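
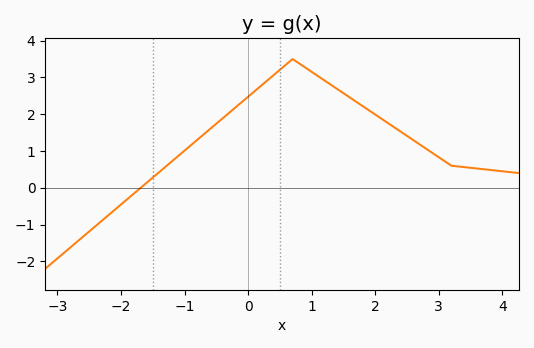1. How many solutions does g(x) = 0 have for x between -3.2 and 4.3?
1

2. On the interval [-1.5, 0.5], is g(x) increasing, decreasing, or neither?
increasing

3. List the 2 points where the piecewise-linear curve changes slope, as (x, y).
(0.7, 3.5); (3.2, 0.6)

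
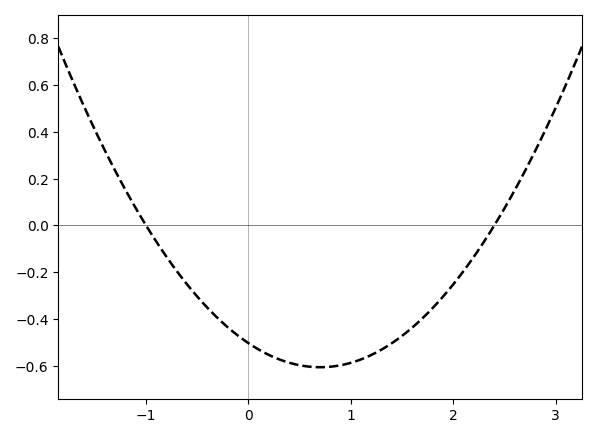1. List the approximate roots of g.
-1, 2.4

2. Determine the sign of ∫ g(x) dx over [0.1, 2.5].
negative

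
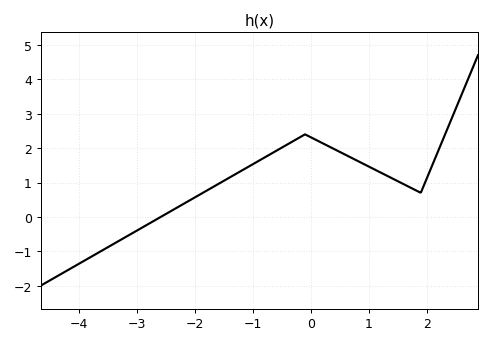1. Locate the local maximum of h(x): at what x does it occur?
-0.2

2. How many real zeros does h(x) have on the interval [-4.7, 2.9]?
1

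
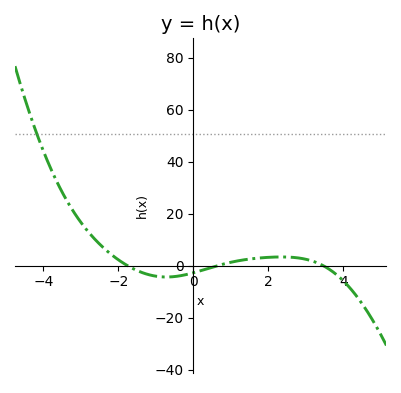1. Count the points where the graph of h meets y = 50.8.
1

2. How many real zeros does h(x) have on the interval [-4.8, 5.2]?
3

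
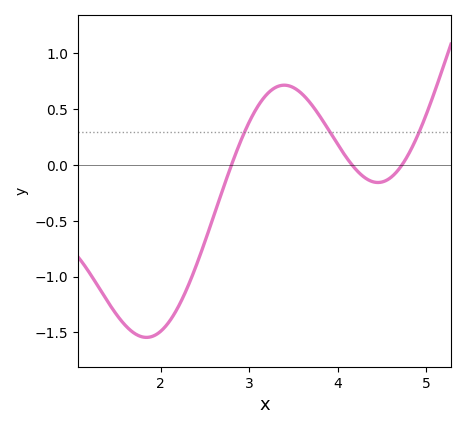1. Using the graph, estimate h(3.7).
0.548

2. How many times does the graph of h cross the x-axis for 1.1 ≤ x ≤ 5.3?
3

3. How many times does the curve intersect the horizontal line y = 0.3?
3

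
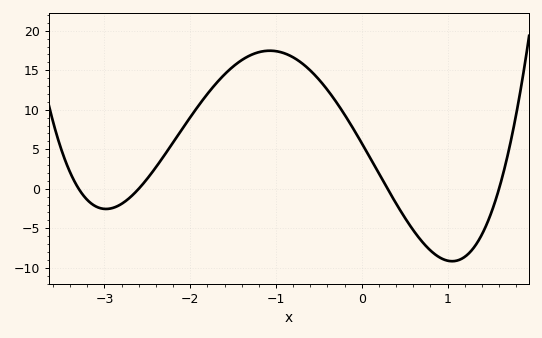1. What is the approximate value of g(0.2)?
1.92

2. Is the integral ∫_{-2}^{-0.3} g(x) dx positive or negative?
positive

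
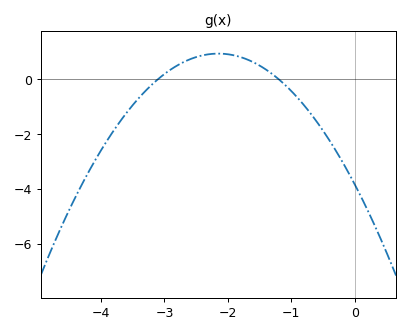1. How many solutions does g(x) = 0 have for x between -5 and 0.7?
2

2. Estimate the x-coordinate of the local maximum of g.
-2.1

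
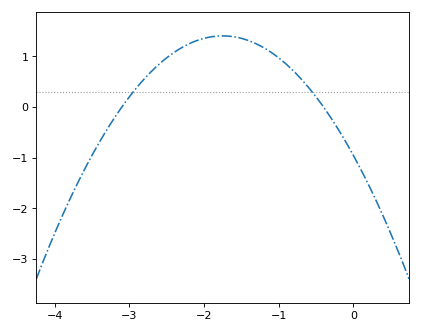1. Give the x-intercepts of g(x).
-3.1, -0.4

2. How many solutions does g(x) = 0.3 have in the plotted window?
2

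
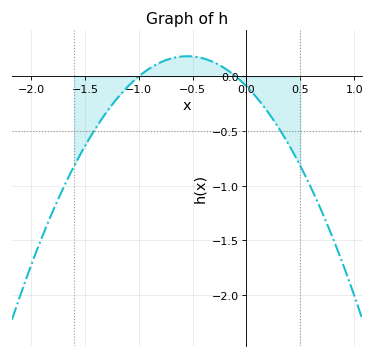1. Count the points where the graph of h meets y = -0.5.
2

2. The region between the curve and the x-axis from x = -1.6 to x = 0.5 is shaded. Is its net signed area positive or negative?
negative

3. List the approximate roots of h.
-1, -0.1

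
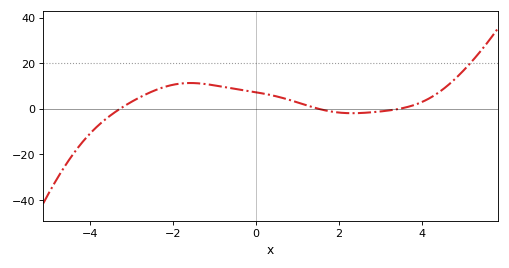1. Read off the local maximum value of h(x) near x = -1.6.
11.3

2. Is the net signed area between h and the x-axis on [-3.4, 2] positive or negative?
positive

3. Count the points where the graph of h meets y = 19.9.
1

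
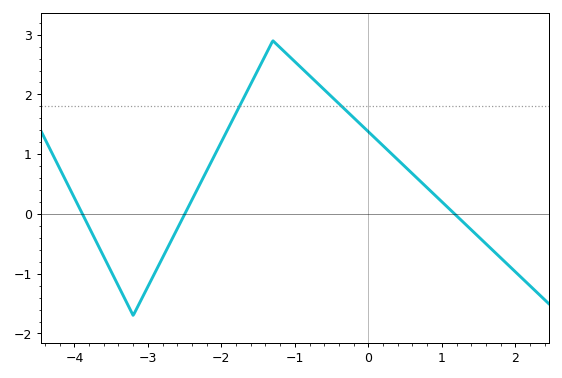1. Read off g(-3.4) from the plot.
-1.2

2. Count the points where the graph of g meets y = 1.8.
2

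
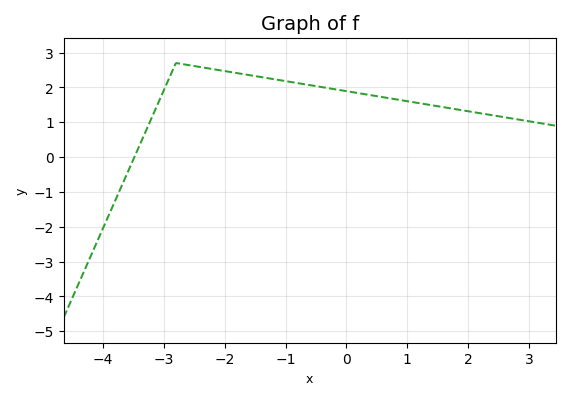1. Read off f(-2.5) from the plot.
2.6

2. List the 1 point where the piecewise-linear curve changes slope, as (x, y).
(-2.8, 2.7)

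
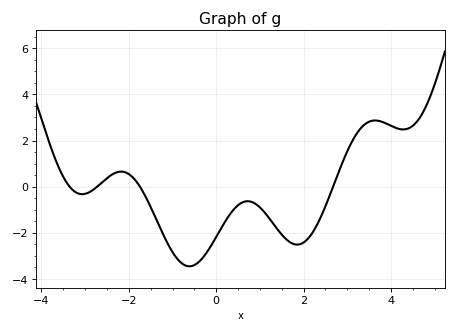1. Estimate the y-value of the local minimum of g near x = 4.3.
2.48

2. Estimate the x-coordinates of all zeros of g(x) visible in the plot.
-3.35, -2.73, -1.75, 2.67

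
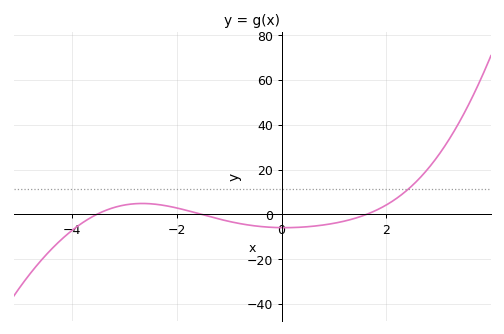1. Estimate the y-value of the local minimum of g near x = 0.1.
-6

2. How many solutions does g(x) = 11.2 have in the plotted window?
1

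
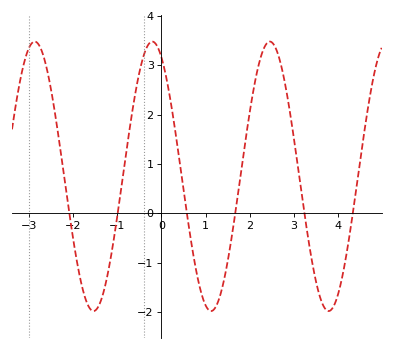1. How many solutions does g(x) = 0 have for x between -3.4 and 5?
6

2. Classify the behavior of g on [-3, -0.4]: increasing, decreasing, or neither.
neither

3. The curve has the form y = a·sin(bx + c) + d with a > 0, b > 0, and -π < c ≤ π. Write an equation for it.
y = 2.73sin(2.4x + 2.1) + 0.75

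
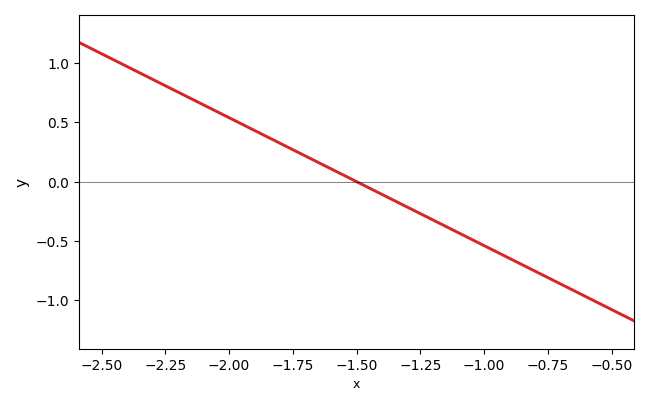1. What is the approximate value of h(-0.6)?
-0.972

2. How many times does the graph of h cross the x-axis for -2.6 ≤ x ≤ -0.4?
1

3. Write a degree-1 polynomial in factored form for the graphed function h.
y = -1.08(x + 1.5)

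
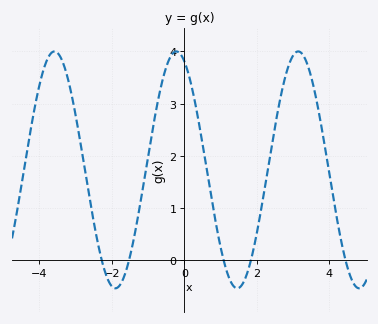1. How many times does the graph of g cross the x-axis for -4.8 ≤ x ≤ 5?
5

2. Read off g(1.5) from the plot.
-0.534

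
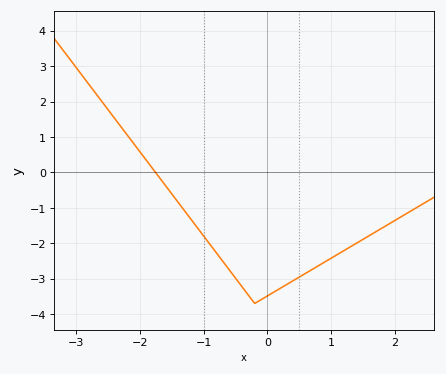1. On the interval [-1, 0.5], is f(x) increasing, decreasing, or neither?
neither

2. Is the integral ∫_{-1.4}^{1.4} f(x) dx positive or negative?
negative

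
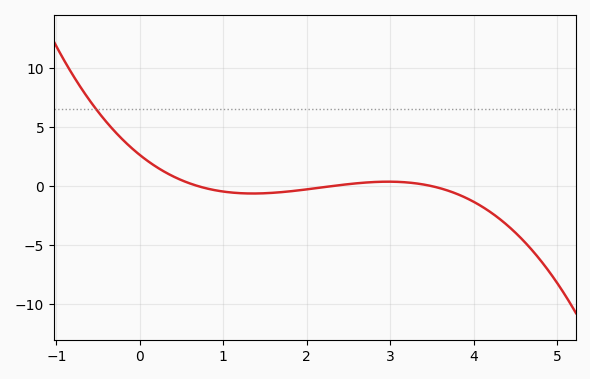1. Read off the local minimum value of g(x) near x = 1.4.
-0.624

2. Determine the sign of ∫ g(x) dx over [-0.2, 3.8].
positive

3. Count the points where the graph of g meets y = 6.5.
1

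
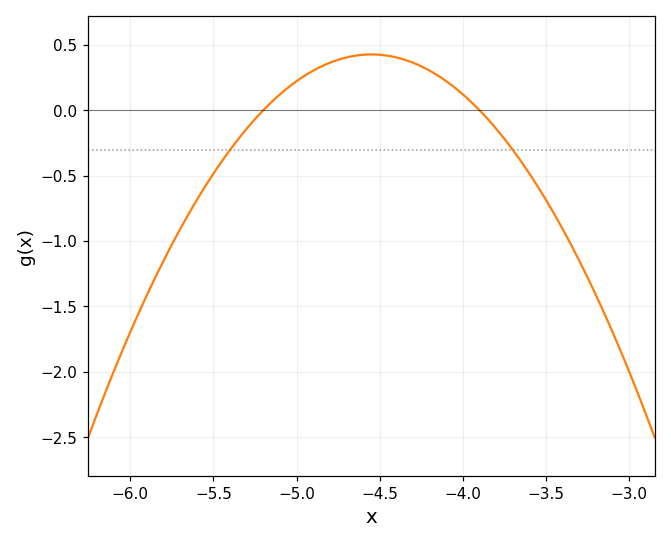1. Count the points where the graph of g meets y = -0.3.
2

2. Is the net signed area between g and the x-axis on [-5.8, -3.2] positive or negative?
negative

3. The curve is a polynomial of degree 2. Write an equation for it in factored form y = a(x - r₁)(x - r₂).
y = -1.01(x + 5.2)(x + 3.9)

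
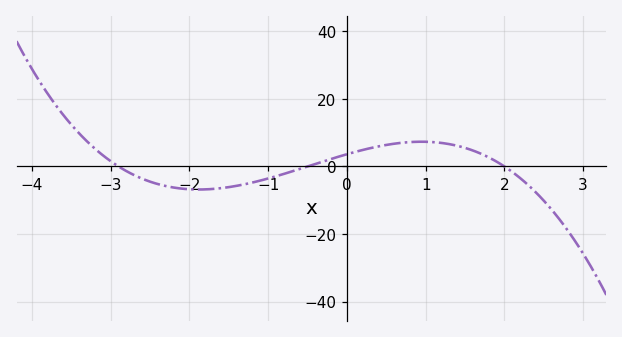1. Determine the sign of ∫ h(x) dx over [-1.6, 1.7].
positive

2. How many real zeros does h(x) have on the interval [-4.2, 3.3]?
3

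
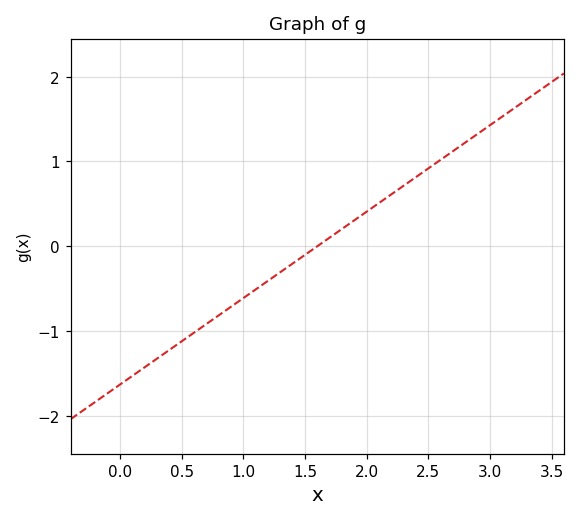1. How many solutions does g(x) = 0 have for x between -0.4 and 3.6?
1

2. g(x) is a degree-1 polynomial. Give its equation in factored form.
y = 1.02(x - 1.6)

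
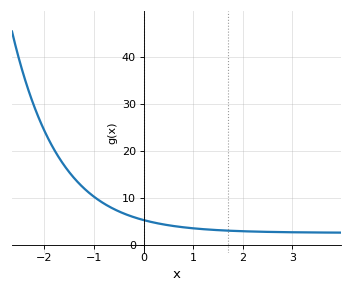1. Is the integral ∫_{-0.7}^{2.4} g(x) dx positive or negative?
positive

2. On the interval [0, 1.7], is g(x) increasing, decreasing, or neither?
decreasing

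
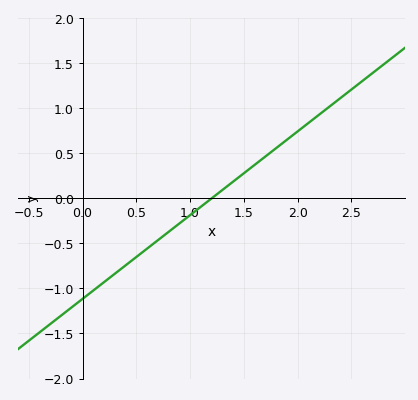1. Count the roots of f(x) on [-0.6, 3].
1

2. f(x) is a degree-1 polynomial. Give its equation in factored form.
y = 0.93(x - 1.2)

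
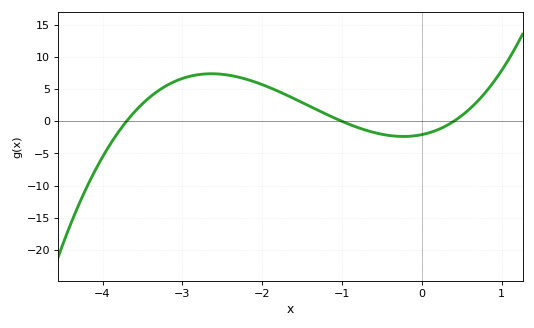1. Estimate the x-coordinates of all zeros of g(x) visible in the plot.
-3.7, -1, 0.4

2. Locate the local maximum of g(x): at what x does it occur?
-2.64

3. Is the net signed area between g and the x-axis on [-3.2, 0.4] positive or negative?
positive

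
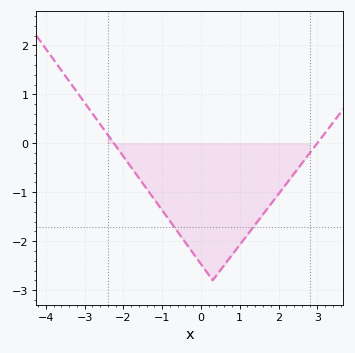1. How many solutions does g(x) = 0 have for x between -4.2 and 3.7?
2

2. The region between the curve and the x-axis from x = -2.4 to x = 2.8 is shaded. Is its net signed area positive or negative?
negative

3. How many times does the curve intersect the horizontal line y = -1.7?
2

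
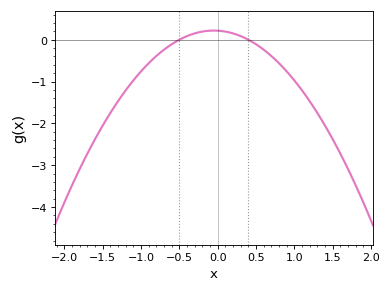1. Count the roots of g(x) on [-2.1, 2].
2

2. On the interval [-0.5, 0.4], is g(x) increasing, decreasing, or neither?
neither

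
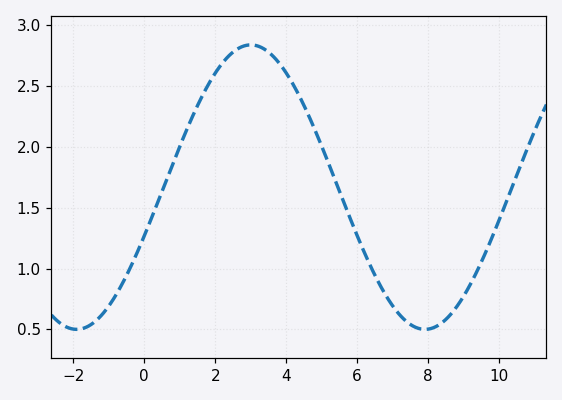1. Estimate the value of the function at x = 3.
2.84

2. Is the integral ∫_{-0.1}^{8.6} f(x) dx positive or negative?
positive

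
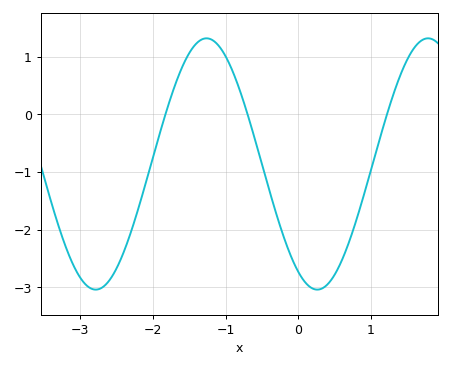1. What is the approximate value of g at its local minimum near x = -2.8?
-3.04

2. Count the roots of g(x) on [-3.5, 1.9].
3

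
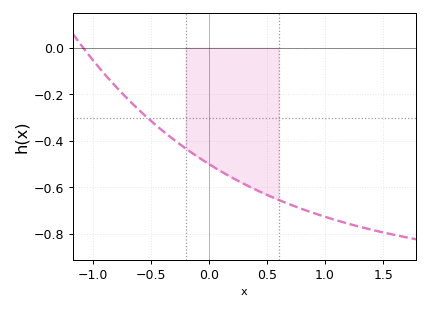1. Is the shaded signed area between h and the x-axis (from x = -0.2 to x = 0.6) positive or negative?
negative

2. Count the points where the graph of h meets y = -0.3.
1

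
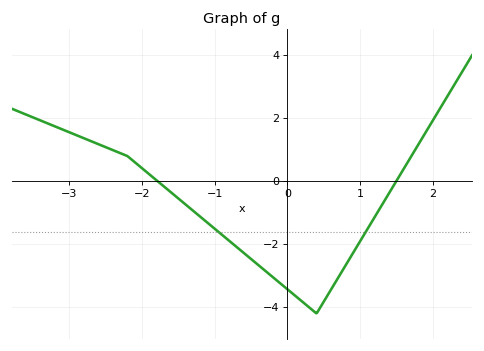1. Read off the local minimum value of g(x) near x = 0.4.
-4.2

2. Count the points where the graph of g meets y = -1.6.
2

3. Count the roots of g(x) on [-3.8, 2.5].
2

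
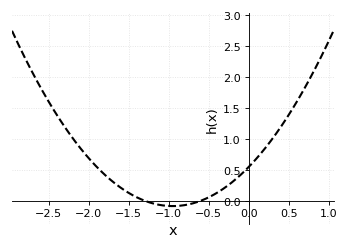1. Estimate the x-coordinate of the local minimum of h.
-0.95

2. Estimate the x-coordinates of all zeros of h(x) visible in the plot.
-1.3, -0.6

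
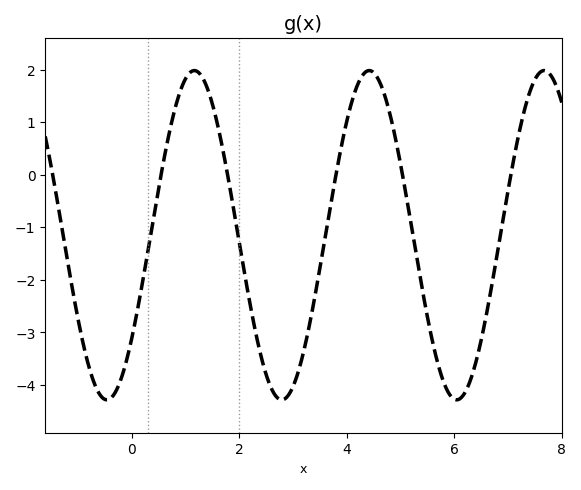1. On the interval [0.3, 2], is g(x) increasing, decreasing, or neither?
neither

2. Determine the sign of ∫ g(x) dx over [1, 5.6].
negative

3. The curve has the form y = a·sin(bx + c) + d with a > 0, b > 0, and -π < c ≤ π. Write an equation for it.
y = 3.13sin(1.93x - 0.67) - 1.15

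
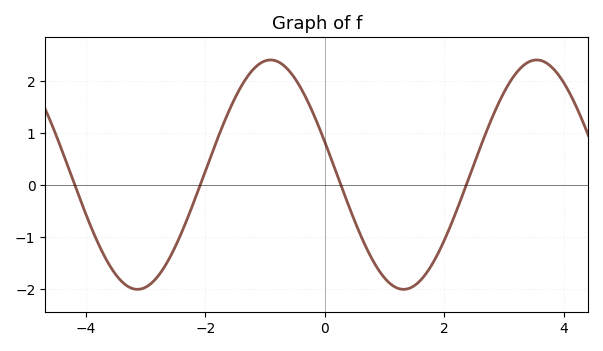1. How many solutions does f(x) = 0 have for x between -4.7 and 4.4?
4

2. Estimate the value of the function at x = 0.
0.8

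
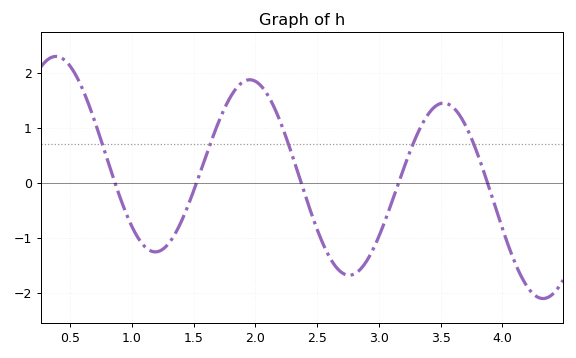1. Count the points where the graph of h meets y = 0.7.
5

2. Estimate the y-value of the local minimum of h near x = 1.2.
-1.26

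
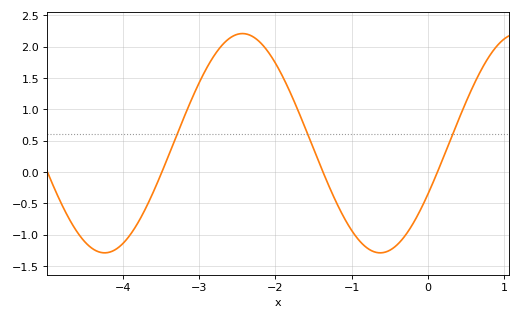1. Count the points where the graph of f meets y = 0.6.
3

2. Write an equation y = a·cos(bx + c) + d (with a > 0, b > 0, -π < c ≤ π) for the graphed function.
y = 1.75cos(1.7x - 2) + 0.46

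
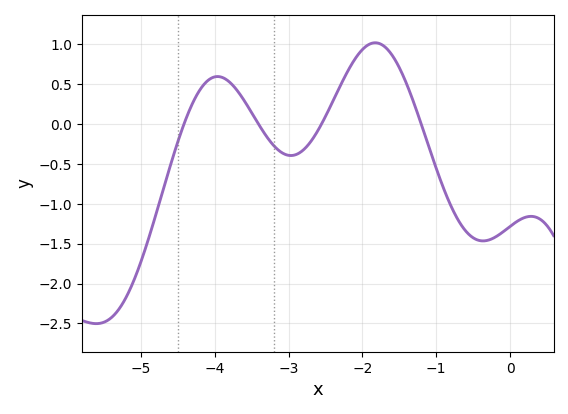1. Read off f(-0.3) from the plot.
-1.46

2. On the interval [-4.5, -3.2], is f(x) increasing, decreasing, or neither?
neither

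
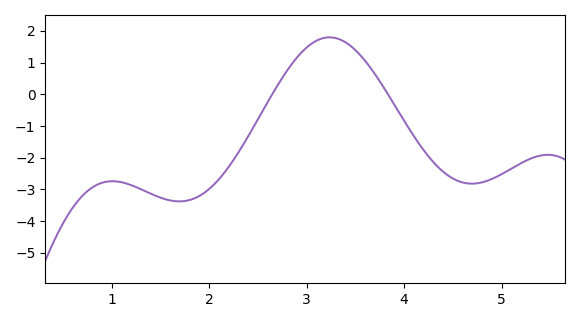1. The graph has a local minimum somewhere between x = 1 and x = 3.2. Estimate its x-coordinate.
1.7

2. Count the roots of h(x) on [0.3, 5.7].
2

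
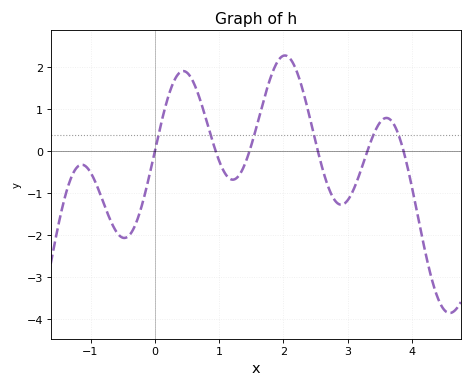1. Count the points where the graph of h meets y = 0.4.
6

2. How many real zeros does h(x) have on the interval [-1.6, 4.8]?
6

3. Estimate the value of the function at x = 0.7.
1.25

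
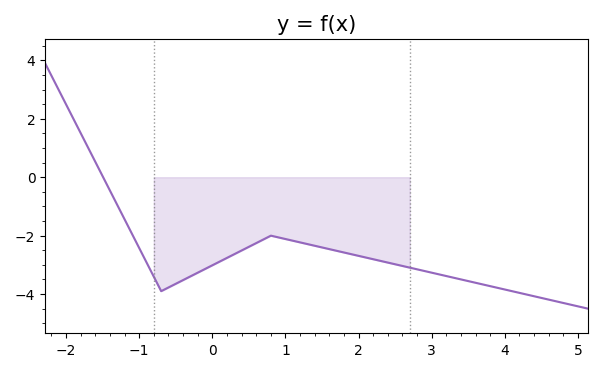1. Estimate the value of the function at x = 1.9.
-2.63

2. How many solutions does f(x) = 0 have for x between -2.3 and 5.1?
1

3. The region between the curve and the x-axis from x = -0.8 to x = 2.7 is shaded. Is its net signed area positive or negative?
negative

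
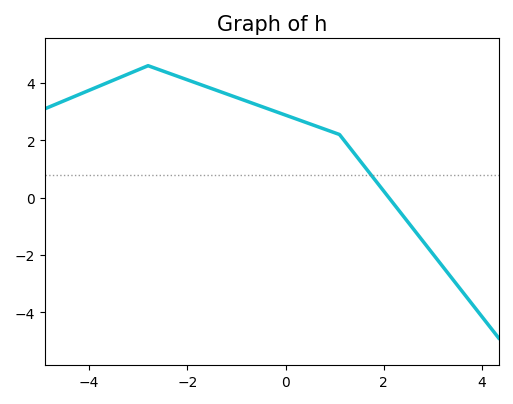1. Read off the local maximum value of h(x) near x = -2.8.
4.6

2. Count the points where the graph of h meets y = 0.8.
1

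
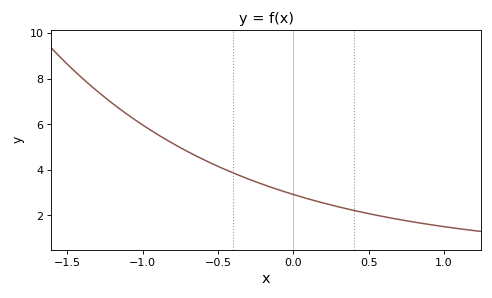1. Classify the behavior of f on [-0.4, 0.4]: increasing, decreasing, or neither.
decreasing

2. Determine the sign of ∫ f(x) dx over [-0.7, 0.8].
positive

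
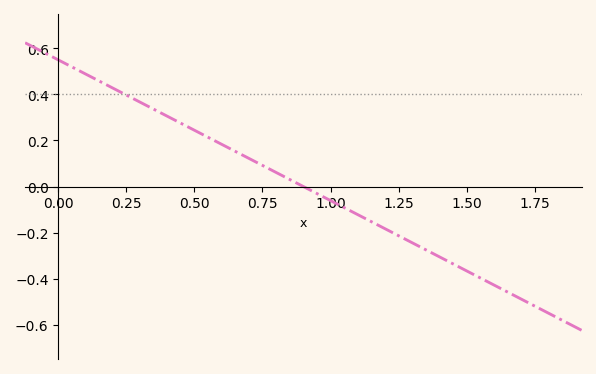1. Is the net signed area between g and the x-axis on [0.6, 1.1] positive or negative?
positive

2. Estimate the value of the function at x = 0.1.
0.488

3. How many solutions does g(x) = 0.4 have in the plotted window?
1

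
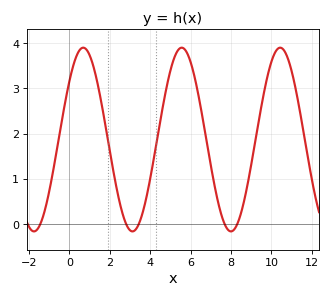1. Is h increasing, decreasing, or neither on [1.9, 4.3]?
neither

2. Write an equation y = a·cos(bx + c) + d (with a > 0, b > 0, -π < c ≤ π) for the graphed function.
y = 2.03cos(1.3x - 0.89) + 1.87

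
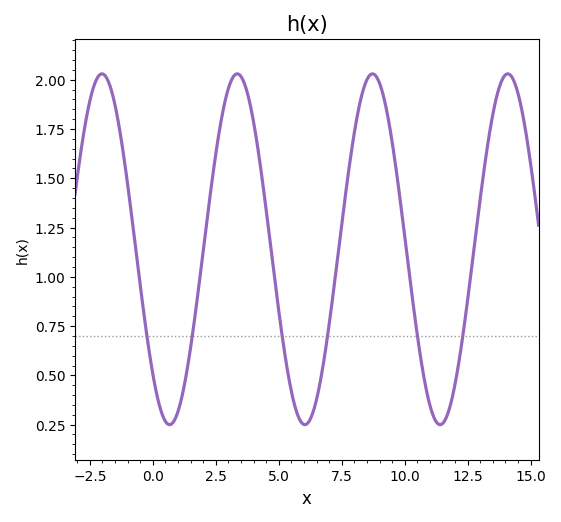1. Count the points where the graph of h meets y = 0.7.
6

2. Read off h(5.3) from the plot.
0.55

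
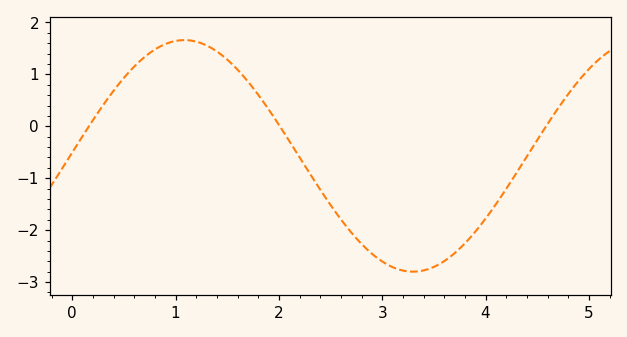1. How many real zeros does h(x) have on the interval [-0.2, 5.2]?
3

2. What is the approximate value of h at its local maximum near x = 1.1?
1.66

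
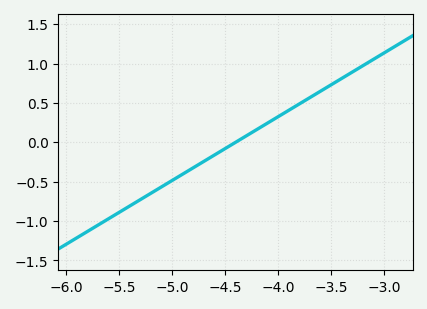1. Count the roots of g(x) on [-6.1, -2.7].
1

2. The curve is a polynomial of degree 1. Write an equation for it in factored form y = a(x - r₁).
y = 0.81(x + 4.4)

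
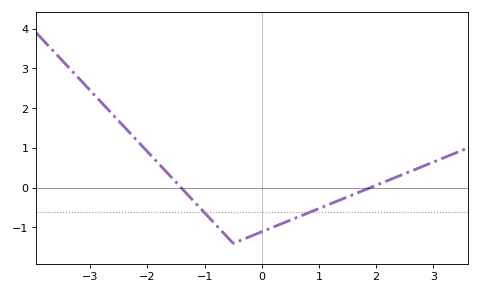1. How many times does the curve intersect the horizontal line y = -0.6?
2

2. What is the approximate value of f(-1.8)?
0.6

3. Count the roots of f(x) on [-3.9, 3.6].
2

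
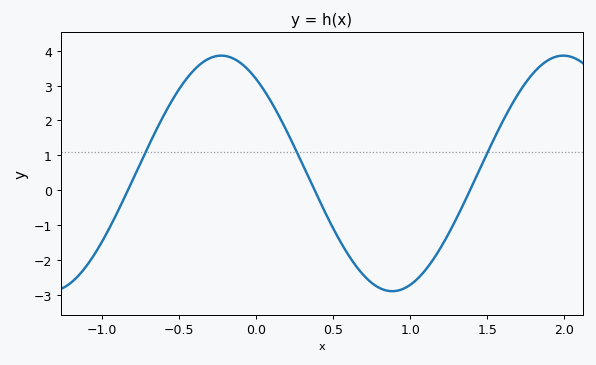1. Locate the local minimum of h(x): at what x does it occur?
0.883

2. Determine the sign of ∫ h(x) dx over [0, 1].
negative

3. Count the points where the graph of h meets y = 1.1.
3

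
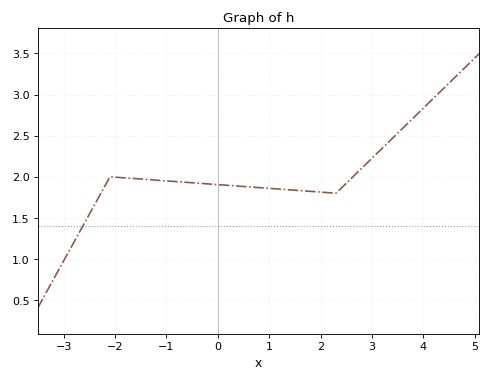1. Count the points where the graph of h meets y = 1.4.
1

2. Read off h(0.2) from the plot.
1.9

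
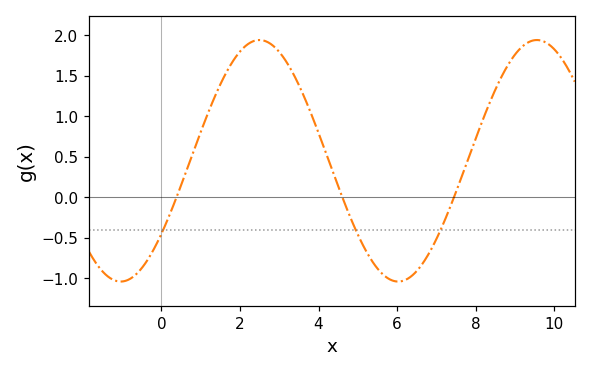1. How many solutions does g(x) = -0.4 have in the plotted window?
3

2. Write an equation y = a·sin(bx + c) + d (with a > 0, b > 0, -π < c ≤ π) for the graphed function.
y = 1.49sin(0.89x - 0.65) + 0.45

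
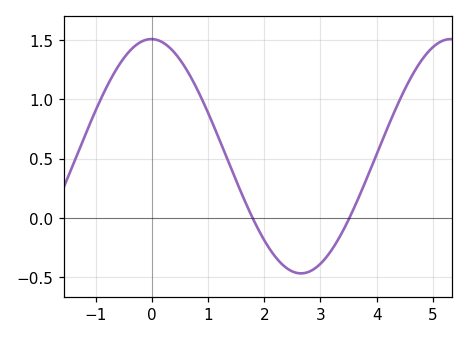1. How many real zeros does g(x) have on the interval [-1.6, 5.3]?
2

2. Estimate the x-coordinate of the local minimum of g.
2.7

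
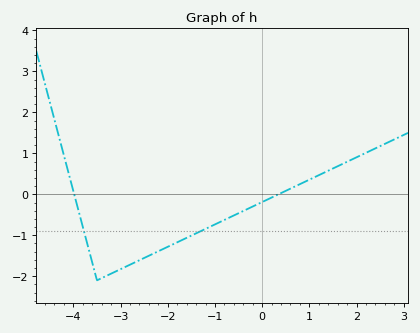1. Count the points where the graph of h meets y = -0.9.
2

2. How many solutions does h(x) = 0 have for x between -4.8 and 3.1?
2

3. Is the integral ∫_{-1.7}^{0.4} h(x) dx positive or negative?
negative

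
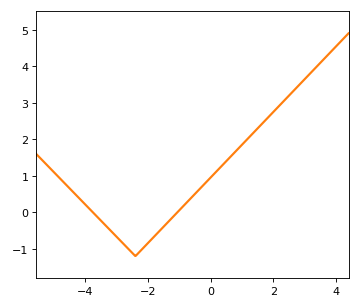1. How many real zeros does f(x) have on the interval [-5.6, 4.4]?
2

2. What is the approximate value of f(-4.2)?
0.4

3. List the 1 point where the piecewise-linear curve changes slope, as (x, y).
(-2.4, -1.2)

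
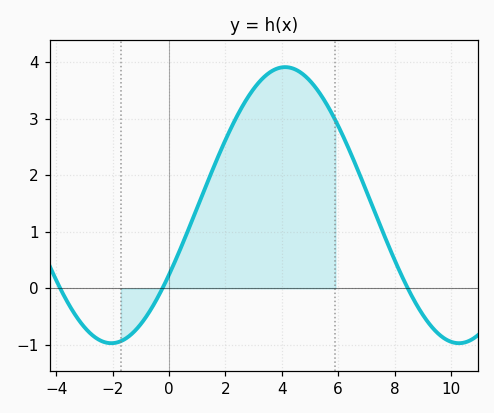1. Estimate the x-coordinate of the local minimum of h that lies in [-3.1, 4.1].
-2.04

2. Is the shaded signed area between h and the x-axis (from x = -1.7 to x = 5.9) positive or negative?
positive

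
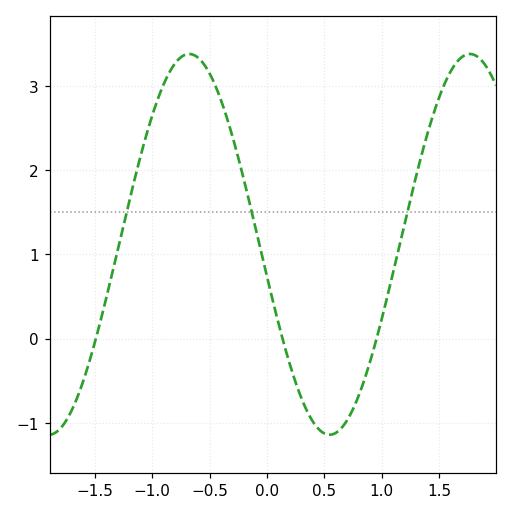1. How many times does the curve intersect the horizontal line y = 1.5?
3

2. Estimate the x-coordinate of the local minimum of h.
0.5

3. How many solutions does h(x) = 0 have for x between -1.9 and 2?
3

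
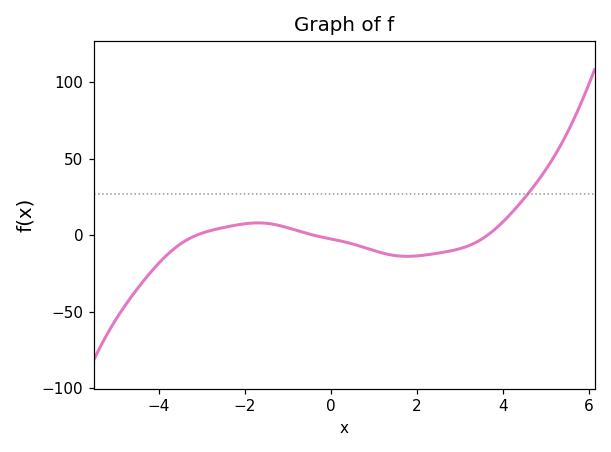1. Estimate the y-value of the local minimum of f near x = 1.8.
-13.8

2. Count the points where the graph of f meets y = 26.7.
1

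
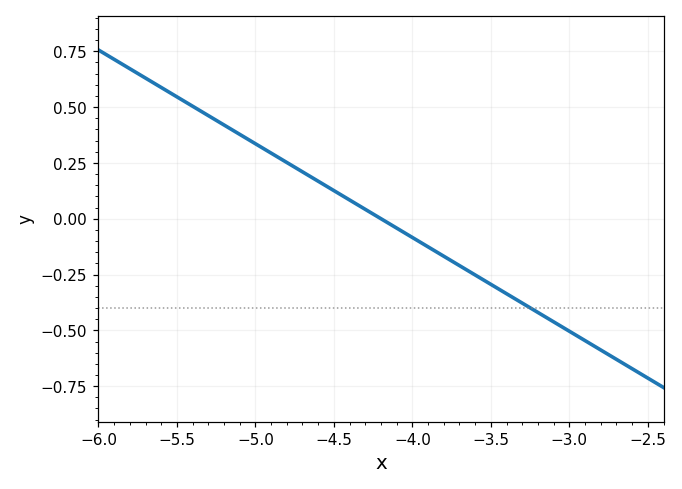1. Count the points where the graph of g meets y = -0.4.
1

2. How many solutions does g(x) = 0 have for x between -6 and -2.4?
1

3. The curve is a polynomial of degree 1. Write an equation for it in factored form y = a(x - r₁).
y = -0.42(x + 4.2)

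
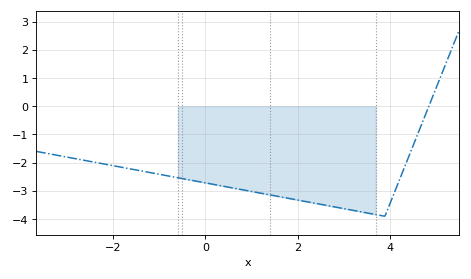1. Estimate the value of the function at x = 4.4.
-1.9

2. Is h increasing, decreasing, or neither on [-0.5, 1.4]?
decreasing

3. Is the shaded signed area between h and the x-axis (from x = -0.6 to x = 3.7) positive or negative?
negative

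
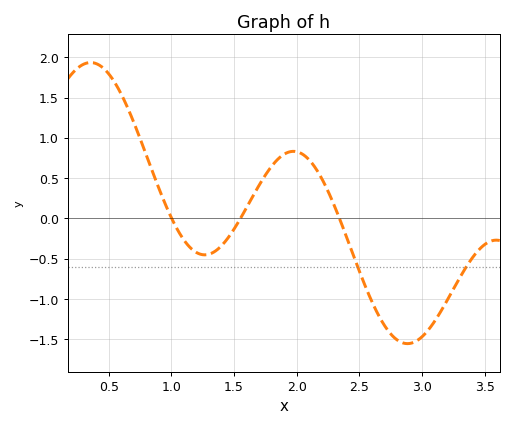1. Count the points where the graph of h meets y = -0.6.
2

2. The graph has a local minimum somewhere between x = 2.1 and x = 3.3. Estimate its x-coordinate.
2.9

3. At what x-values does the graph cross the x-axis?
1, 1.55, 2.35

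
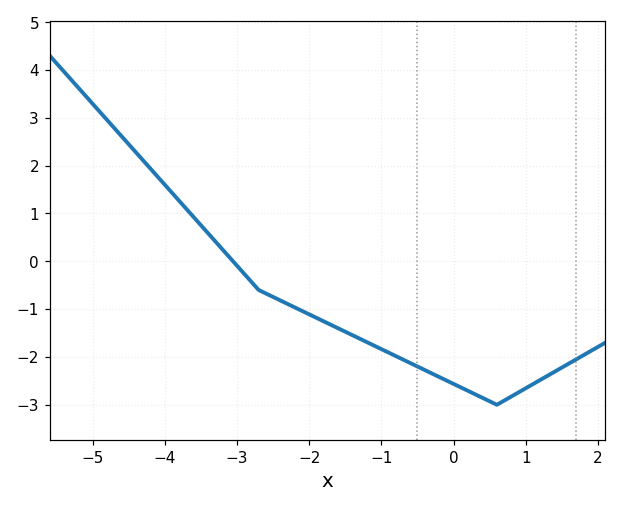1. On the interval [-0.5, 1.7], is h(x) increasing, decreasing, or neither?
neither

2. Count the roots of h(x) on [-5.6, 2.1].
1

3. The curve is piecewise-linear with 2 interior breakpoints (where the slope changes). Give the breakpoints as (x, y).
(-2.7, -0.6); (0.6, -3)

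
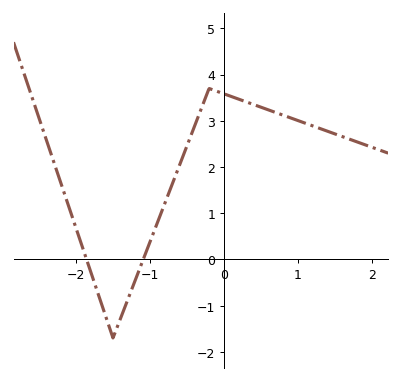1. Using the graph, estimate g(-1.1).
0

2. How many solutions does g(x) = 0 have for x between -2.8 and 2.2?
2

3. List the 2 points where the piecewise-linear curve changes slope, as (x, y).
(-1.5, -1.7); (-0.2, 3.7)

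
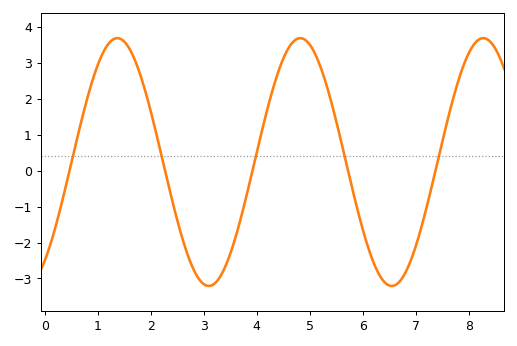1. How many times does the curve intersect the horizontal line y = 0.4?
5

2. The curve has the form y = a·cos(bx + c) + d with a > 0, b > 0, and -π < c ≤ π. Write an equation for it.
y = 3.45cos(1.82x - 2.49) + 0.24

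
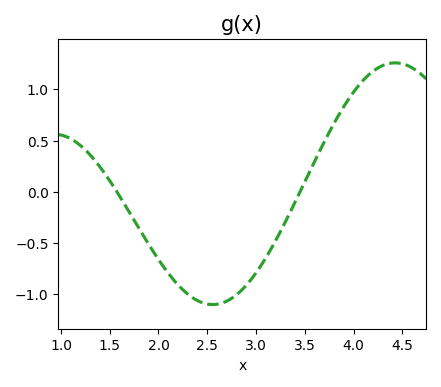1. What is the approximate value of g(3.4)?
-0.1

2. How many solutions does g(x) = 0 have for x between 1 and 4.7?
2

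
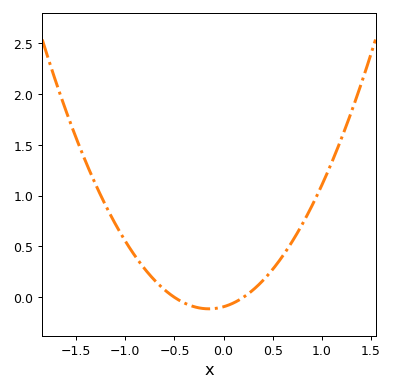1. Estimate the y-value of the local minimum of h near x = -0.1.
-0.1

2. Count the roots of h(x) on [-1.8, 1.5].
2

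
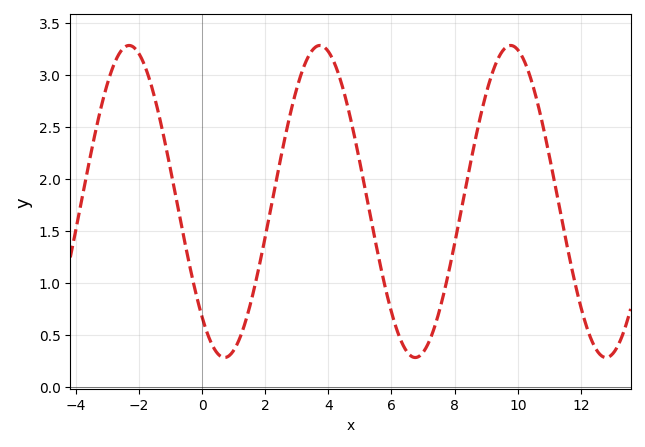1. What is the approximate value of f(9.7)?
3.3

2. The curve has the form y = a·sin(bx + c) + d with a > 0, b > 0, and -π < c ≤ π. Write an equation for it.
y = 1.5sin(1x - 2.3) + 1.78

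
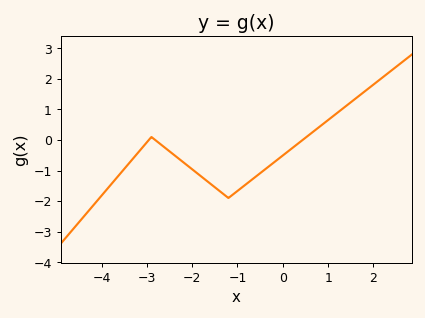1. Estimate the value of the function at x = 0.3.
-0.158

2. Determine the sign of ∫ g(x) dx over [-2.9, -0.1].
negative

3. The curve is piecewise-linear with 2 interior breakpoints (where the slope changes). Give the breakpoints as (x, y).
(-2.9, 0.1); (-1.2, -1.9)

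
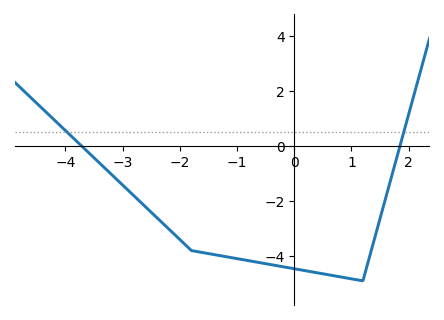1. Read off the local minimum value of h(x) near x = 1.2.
-4.8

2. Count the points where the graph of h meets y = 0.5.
2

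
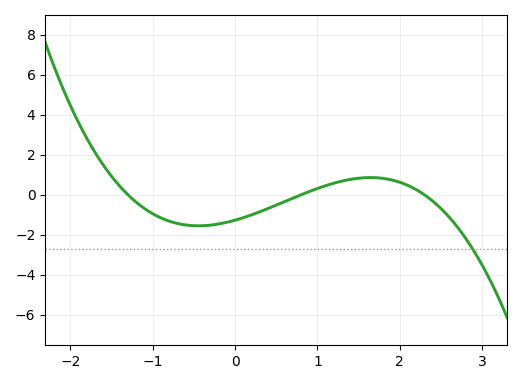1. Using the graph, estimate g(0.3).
-0.8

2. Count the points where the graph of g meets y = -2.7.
1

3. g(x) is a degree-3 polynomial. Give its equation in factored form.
y = -0.53(x + 1.3)(x - 0.8)(x - 2.3)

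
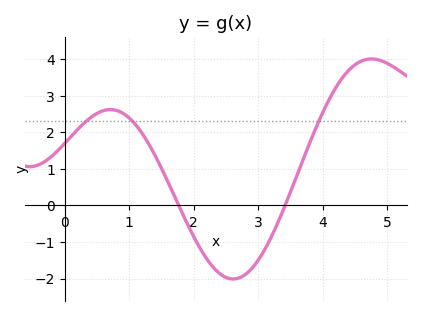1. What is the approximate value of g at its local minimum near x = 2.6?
-2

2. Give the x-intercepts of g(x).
1.8, 3.4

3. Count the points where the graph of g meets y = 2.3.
3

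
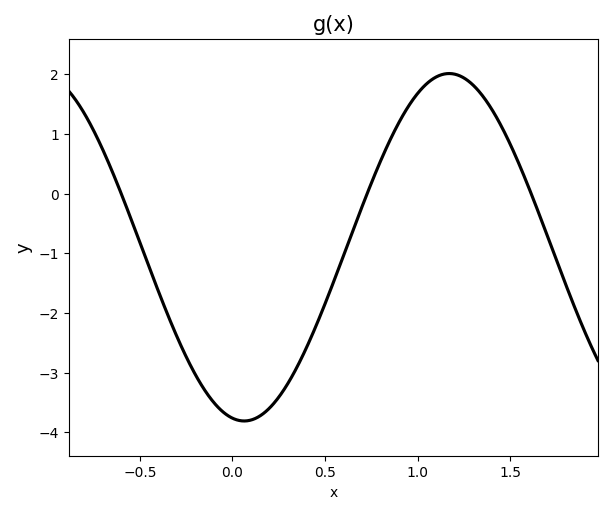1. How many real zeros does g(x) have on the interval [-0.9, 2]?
3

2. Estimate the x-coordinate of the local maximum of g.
1.15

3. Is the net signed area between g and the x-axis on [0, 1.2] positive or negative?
negative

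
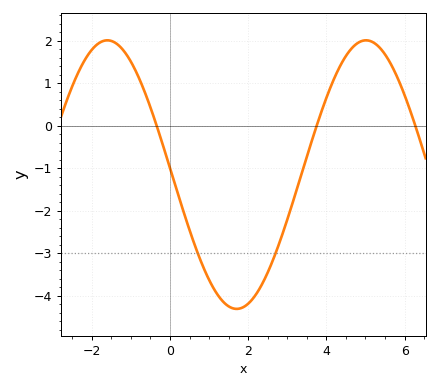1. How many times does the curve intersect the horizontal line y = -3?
2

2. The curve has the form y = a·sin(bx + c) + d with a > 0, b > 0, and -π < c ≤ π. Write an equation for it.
y = 3.16sin(0.95x + 3.09) - 1.15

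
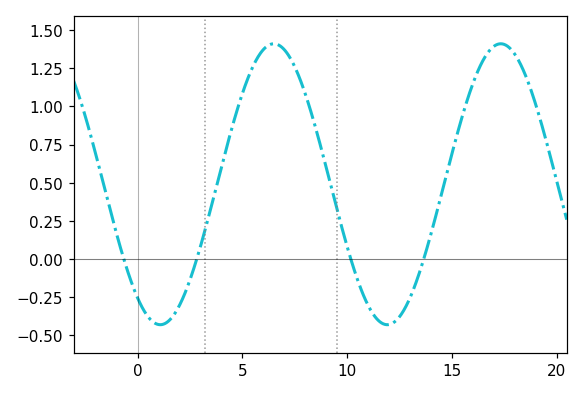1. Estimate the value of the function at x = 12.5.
-0.378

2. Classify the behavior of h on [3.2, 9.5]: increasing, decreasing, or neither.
neither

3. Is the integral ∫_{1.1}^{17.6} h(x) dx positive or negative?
positive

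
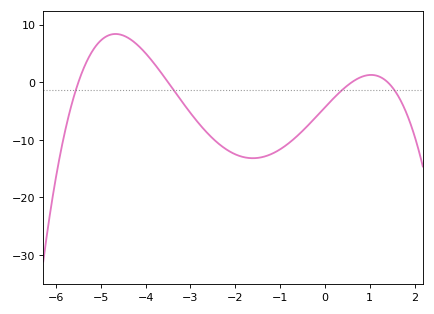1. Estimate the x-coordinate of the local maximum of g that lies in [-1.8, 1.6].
1.03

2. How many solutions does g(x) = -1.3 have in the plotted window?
4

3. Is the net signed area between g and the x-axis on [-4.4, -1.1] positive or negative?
negative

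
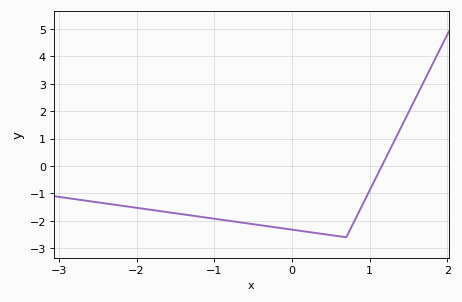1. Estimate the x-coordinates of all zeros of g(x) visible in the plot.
1.16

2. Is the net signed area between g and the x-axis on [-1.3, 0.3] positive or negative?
negative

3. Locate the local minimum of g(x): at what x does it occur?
0.699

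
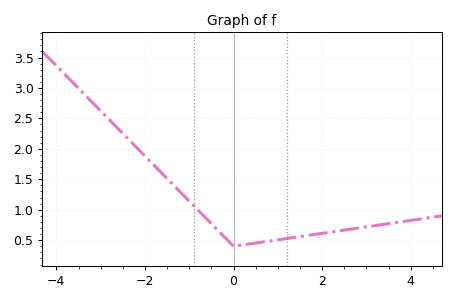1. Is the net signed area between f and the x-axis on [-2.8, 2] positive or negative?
positive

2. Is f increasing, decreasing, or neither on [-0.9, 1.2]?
neither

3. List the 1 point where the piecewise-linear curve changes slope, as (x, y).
(0, 0.4)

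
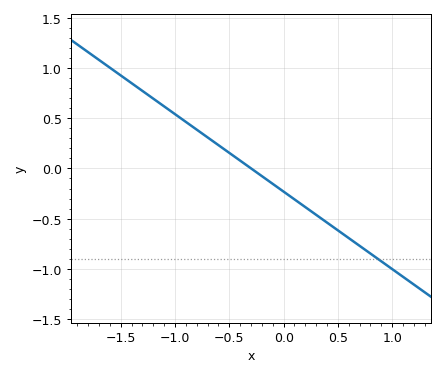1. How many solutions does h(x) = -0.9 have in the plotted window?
1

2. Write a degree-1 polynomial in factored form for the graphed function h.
y = -0.77(x + 0.3)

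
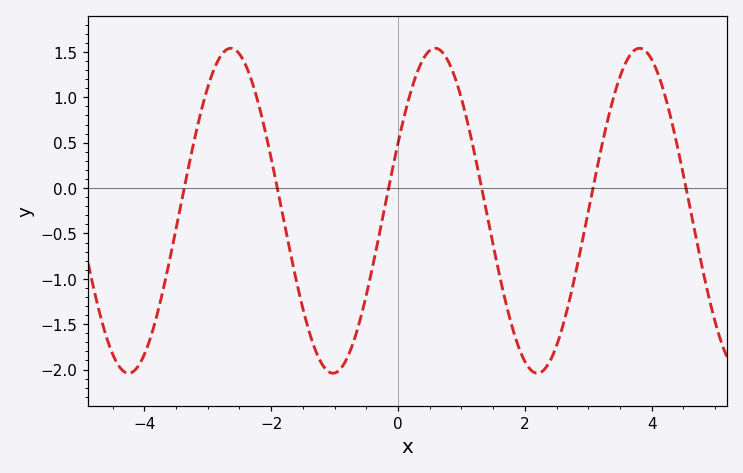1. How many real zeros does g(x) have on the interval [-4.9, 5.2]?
6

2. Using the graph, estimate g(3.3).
0.75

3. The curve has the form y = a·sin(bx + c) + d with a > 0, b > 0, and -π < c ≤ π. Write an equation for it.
y = 1.79sin(1.9x + 0.43) - 0.25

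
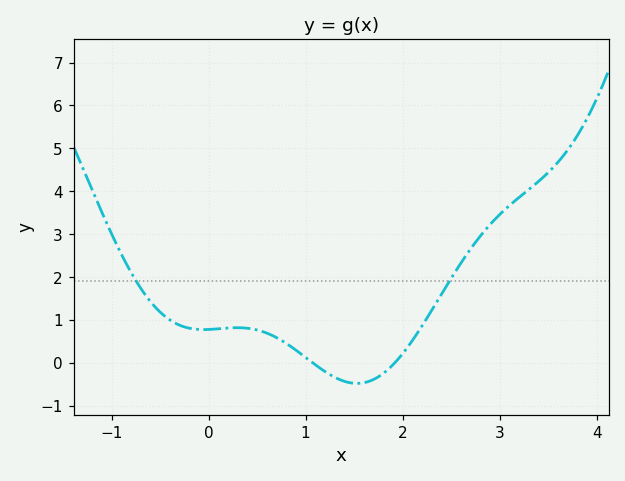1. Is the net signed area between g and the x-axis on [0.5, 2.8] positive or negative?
positive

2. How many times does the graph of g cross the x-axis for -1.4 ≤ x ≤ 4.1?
2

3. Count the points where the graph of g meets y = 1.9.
2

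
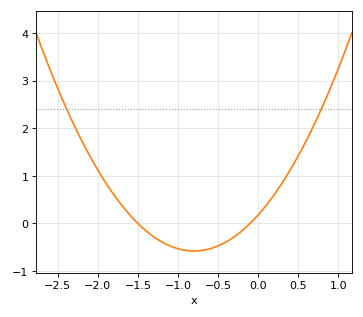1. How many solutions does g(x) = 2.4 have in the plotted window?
2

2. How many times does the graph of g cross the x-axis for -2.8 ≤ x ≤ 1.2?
2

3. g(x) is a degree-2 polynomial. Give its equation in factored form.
y = 1.18(x + 1.5)(x + 0.1)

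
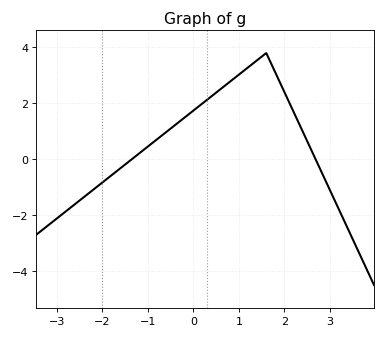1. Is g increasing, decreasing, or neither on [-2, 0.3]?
increasing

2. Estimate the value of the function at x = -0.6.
0.971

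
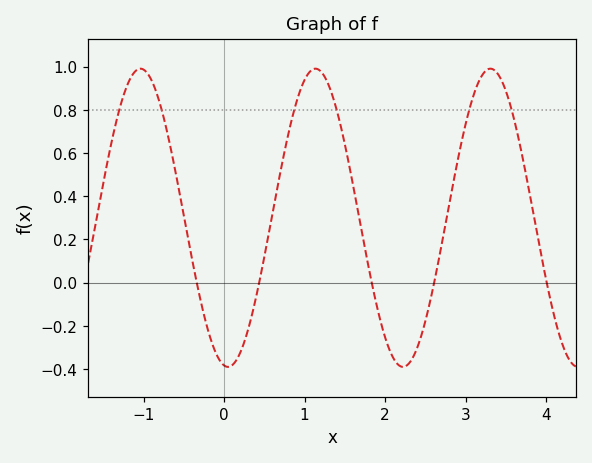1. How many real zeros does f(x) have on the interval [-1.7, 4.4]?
5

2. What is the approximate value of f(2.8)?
0.36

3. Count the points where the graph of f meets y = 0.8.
6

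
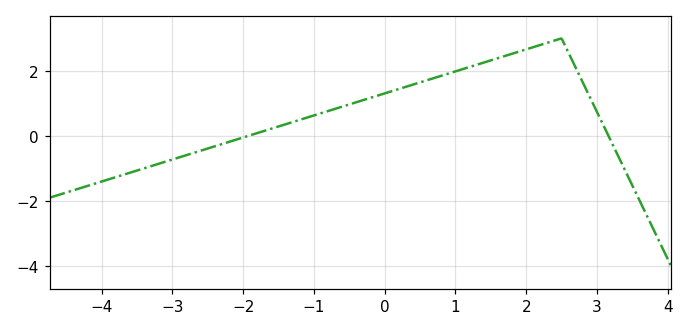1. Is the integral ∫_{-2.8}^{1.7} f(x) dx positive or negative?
positive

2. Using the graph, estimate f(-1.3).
0.4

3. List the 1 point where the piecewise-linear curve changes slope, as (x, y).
(2.5, 3)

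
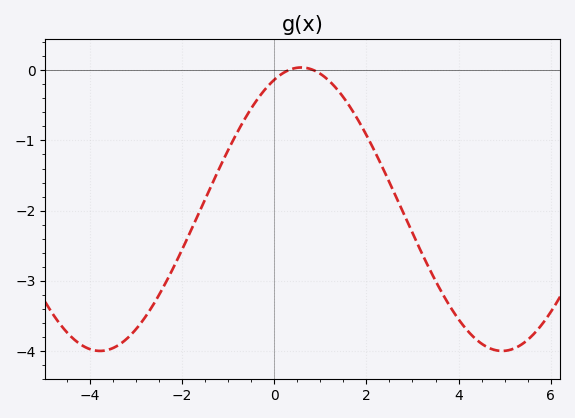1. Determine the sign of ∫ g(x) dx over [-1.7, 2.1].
negative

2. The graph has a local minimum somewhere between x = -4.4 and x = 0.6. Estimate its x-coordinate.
-3.78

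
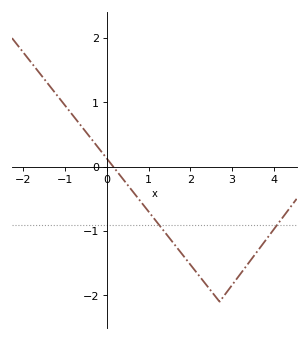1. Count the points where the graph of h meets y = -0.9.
2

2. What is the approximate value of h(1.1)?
-0.781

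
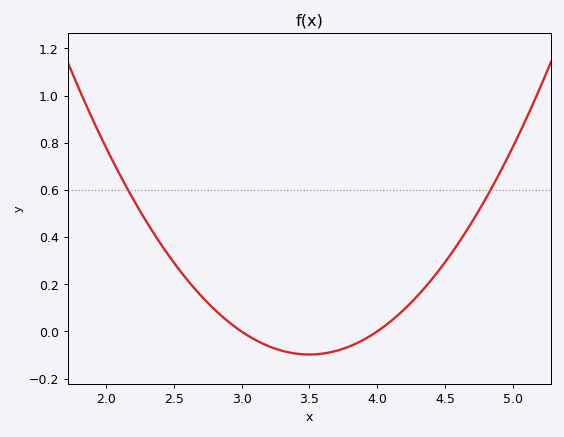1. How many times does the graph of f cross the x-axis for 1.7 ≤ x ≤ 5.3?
2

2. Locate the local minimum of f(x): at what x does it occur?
3.5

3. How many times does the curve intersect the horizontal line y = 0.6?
2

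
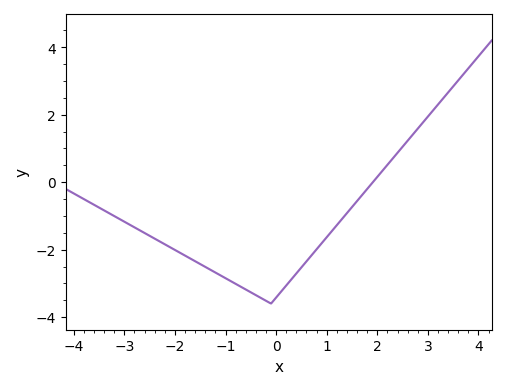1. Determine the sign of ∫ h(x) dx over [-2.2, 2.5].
negative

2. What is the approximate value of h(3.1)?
2.2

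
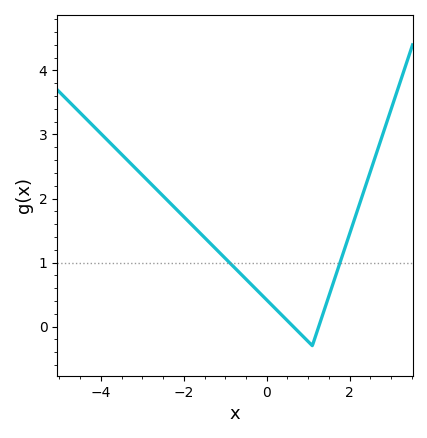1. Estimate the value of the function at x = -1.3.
1.26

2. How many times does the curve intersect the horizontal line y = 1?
2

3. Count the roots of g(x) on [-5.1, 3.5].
2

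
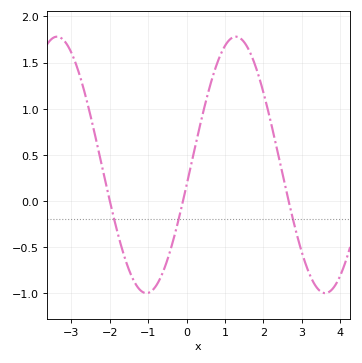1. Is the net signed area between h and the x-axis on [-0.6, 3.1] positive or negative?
positive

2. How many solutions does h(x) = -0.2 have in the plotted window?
3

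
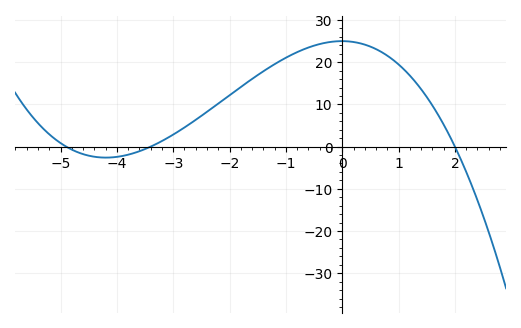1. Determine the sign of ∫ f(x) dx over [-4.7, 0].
positive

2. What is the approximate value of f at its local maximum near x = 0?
25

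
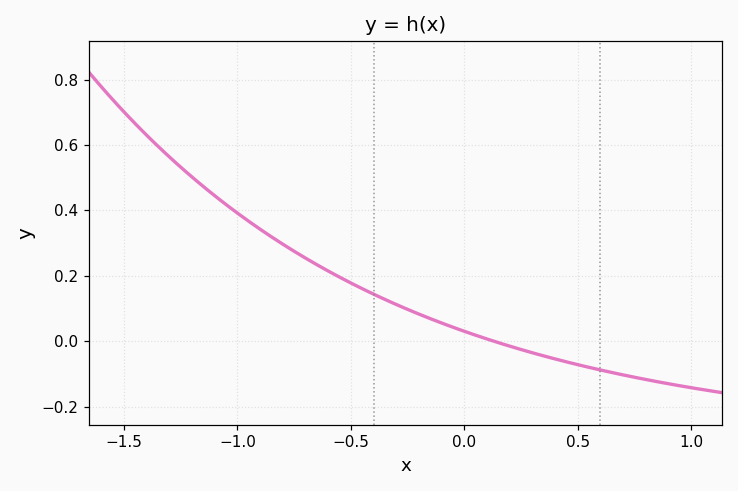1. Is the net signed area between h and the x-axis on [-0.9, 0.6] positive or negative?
positive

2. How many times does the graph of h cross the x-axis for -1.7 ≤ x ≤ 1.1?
1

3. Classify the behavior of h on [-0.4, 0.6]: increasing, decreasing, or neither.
decreasing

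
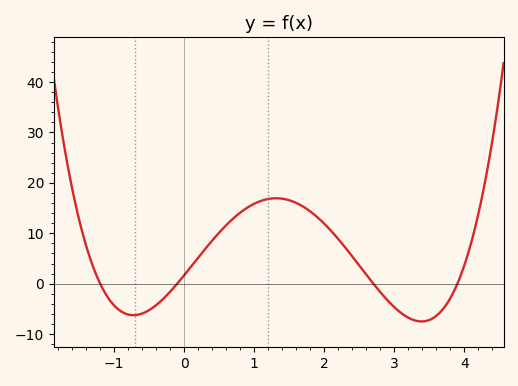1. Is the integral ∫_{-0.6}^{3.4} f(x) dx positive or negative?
positive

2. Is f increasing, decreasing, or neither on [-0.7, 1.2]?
increasing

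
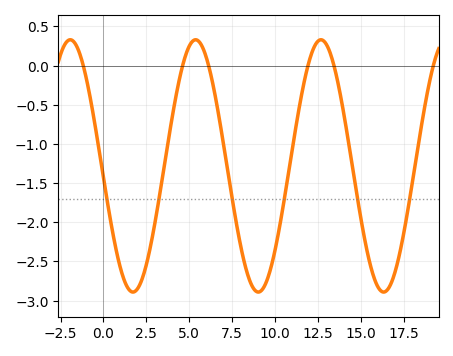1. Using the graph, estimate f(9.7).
-2.63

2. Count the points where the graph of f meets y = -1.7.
6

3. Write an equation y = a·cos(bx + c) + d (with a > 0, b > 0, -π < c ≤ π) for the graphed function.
y = 1.61cos(0.86x + 1.66) - 1.28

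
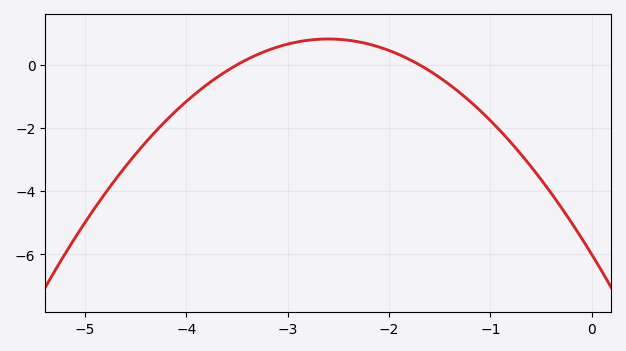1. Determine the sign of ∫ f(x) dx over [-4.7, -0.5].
negative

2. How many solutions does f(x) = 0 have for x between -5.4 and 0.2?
2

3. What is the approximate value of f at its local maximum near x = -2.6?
0.8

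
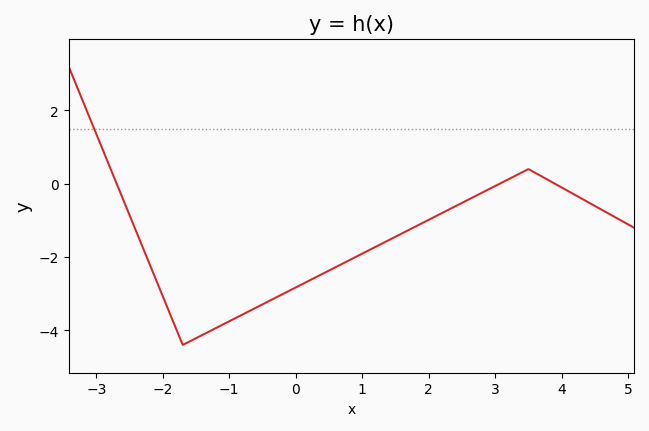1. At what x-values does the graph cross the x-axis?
-2.69, 3.07, 3.9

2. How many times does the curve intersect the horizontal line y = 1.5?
1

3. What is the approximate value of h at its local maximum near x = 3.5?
0.399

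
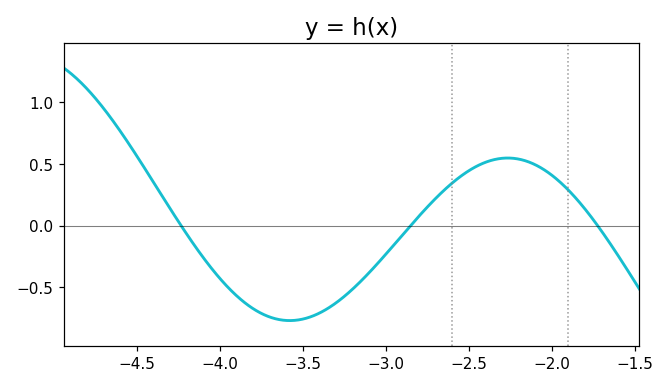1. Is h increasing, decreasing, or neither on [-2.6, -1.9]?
neither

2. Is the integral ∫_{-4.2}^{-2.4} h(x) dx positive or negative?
negative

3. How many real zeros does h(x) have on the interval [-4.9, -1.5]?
3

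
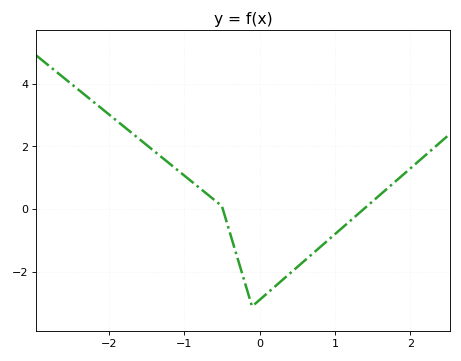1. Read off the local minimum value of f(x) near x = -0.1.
-3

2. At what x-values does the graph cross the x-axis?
-0.5, 1.4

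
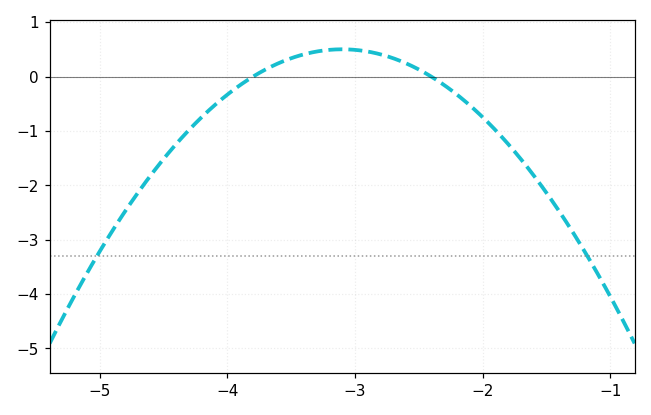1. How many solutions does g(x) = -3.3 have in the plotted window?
2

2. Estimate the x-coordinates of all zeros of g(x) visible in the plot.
-3.8, -2.4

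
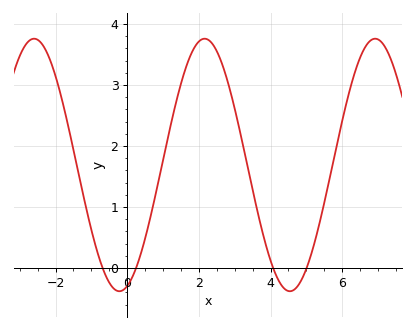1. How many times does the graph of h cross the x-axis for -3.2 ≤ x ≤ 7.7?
4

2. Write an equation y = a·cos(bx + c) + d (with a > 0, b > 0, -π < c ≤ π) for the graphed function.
y = 2.07cos(1.32x - 2.85) + 1.69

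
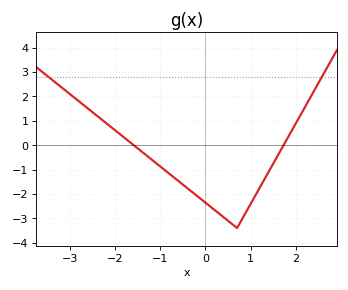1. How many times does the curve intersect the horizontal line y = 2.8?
2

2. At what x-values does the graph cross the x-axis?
-1.59, 1.73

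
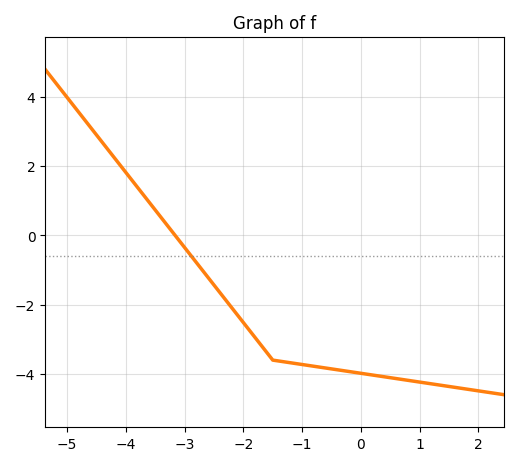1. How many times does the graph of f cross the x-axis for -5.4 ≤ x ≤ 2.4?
1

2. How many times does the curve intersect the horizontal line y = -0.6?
1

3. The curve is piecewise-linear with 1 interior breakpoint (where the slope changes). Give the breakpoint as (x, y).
(-1.5, -3.6)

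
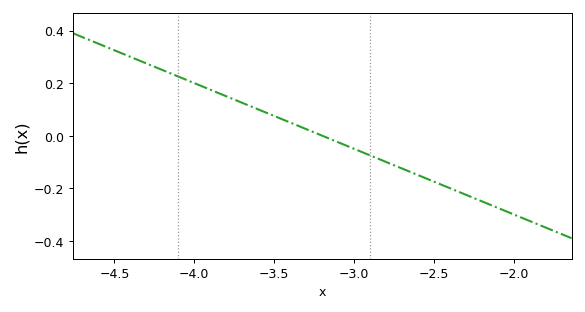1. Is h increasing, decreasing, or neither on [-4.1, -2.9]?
decreasing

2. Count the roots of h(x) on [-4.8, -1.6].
1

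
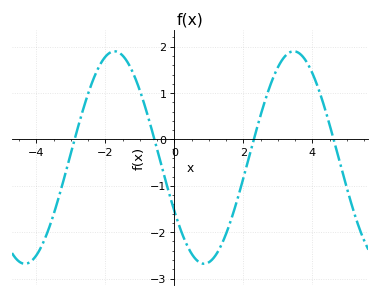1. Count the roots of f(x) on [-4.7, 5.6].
4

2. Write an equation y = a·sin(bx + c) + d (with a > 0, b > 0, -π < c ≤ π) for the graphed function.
y = 2.29sin(1.2x - 2.6) - 0.39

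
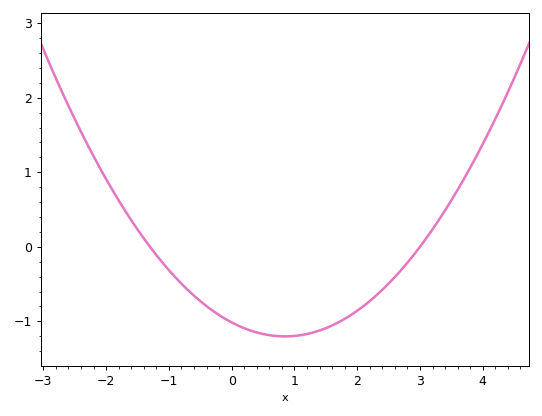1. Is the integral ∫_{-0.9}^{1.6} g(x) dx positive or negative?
negative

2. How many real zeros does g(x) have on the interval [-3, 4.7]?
2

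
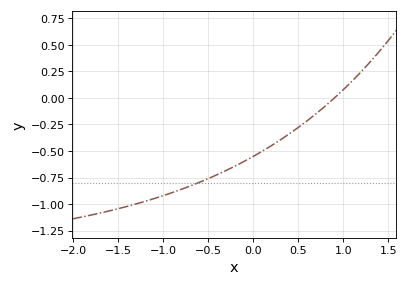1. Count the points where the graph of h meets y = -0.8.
1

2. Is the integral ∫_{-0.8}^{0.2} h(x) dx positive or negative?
negative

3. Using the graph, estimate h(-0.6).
-0.795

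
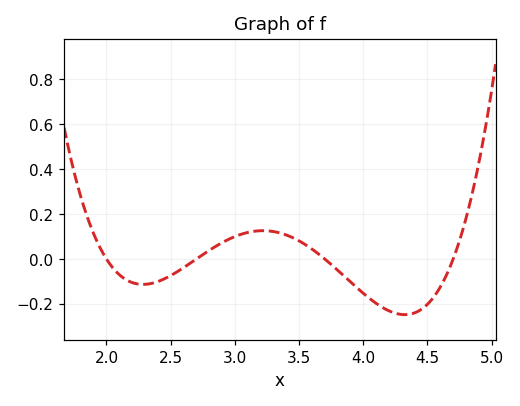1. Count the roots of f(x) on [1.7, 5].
4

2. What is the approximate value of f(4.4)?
-0.24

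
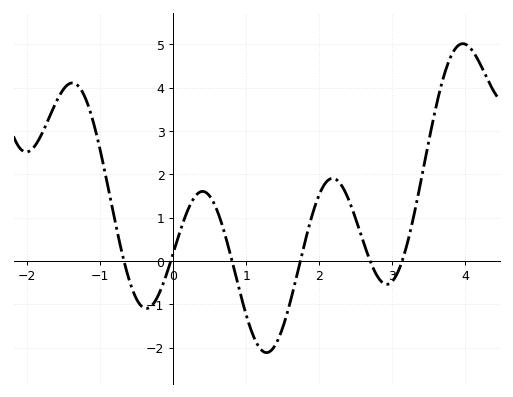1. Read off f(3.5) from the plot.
2.8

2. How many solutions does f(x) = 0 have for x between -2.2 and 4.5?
6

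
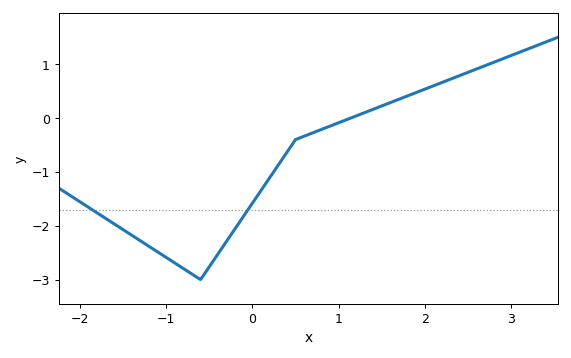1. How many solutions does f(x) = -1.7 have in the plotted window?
2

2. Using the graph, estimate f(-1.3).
-2.28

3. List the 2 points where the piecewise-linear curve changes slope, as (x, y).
(-0.6, -3); (0.5, -0.4)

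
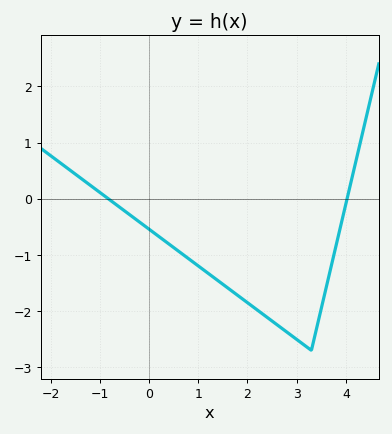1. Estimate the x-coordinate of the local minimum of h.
3.3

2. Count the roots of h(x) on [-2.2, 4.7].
2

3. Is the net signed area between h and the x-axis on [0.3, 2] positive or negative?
negative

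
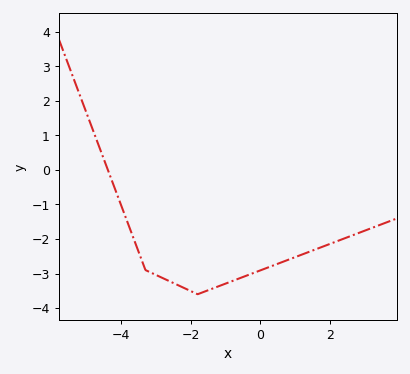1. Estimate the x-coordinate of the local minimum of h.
-1.8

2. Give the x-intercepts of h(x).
-4.38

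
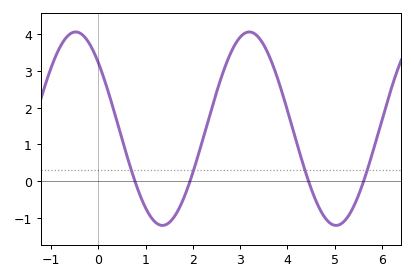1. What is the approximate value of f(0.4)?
1.61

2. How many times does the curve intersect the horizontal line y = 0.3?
4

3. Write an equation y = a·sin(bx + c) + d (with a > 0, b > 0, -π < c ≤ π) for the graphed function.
y = 2.63sin(1.71x + 2.39) + 1.43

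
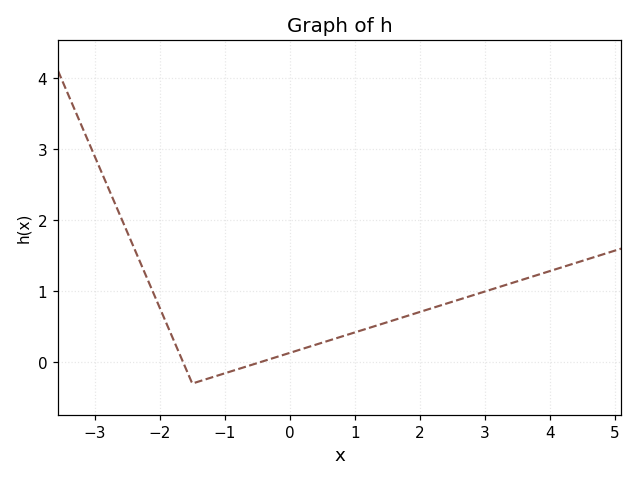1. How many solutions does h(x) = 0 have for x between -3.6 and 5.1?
2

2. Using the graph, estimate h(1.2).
0.477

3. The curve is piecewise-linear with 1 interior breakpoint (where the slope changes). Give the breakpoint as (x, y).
(-1.5, -0.3)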